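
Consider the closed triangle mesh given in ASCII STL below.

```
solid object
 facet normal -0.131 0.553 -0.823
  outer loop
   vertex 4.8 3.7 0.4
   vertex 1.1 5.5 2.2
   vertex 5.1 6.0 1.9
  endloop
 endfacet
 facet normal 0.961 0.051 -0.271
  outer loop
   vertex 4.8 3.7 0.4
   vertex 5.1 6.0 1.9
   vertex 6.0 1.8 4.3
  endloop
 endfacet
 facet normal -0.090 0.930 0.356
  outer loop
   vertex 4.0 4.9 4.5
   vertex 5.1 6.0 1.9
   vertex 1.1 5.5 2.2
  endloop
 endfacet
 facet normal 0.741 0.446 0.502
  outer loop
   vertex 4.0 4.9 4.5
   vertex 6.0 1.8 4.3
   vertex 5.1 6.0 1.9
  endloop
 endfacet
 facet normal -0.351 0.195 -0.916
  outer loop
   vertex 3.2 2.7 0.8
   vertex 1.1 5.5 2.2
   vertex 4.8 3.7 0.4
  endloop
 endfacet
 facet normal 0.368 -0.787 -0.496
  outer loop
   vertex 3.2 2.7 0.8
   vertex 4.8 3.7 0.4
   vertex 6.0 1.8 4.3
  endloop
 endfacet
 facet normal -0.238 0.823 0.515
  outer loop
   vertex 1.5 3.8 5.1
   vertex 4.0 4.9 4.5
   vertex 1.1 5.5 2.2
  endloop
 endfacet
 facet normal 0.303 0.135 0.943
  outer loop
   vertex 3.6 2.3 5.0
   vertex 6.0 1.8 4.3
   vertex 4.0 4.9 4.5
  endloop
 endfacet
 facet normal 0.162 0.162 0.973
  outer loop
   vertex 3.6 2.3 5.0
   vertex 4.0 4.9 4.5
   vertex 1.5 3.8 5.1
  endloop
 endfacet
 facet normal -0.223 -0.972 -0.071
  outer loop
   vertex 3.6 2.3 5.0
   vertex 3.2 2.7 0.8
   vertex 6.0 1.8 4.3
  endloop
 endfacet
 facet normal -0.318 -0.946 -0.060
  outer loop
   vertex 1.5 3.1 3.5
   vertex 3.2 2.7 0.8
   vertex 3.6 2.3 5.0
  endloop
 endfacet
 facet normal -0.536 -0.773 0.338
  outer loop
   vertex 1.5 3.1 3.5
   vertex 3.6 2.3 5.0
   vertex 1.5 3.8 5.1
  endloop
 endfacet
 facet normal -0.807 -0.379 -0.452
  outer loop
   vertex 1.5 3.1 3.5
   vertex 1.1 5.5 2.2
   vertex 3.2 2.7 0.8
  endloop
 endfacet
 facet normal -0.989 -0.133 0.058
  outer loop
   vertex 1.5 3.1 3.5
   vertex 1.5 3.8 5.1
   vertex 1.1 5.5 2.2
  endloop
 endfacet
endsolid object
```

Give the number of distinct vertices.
9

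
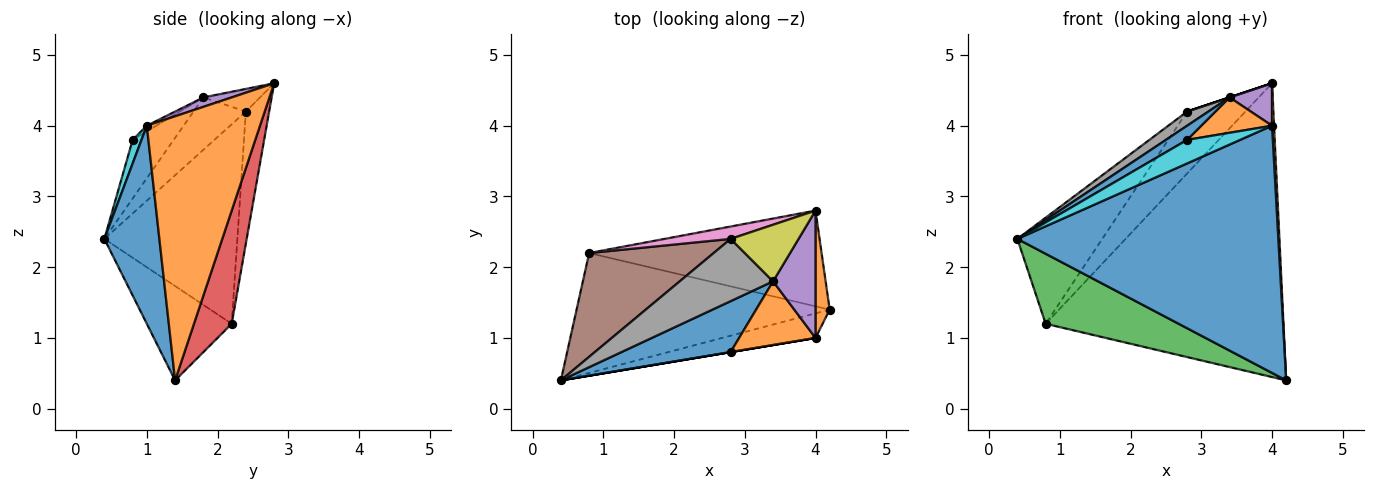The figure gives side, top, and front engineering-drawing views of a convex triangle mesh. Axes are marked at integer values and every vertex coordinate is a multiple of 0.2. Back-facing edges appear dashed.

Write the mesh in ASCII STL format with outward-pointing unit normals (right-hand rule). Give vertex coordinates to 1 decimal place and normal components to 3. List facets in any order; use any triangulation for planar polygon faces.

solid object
 facet normal 0.205 -0.974 -0.097
  outer loop
   vertex 4.0 1.0 4.0
   vertex 0.4 0.4 2.4
   vertex 4.2 1.4 0.4
  endloop
 endfacet
 facet normal 0.998 -0.018 0.053
  outer loop
   vertex 4.0 1.0 4.0
   vertex 4.2 1.4 0.4
   vertex 4.0 2.8 4.6
  endloop
 endfacet
 facet normal -0.306 -0.480 -0.822
  outer loop
   vertex 0.8 2.2 1.2
   vertex 4.2 1.4 0.4
   vertex 0.4 0.4 2.4
  endloop
 endfacet
 facet normal 0.149 0.940 -0.306
  outer loop
   vertex 0.8 2.2 1.2
   vertex 4.0 2.8 4.6
   vertex 4.2 1.4 0.4
  endloop
 endfacet
 facet normal 0.206 -0.309 0.928
  outer loop
   vertex 3.4 1.8 4.4
   vertex 4.0 1.0 4.0
   vertex 4.0 2.8 4.6
  endloop
 endfacet
 facet normal -0.746 0.476 0.466
  outer loop
   vertex 2.8 2.4 4.2
   vertex 0.8 2.2 1.2
   vertex 0.4 0.4 2.4
  endloop
 endfacet
 facet normal -0.365 0.913 0.183
  outer loop
   vertex 2.8 2.4 4.2
   vertex 4.0 2.8 4.6
   vertex 0.8 2.2 1.2
  endloop
 endfacet
 facet normal -0.480 -0.194 0.856
  outer loop
   vertex 2.8 2.4 4.2
   vertex 0.4 0.4 2.4
   vertex 3.4 1.8 4.4
  endloop
 endfacet
 facet normal -0.316 0.000 0.949
  outer loop
   vertex 2.8 2.4 4.2
   vertex 3.4 1.8 4.4
   vertex 4.0 2.8 4.6
  endloop
 endfacet
 facet normal 0.164 -0.986 0.000
  outer loop
   vertex 2.8 0.8 3.8
   vertex 0.4 0.4 2.4
   vertex 4.0 1.0 4.0
  endloop
 endfacet
 facet normal -0.460 -0.238 0.856
  outer loop
   vertex 2.8 0.8 3.8
   vertex 3.4 1.8 4.4
   vertex 0.4 0.4 2.4
  endloop
 endfacet
 facet normal -0.065 -0.485 0.872
  outer loop
   vertex 2.8 0.8 3.8
   vertex 4.0 1.0 4.0
   vertex 3.4 1.8 4.4
  endloop
 endfacet
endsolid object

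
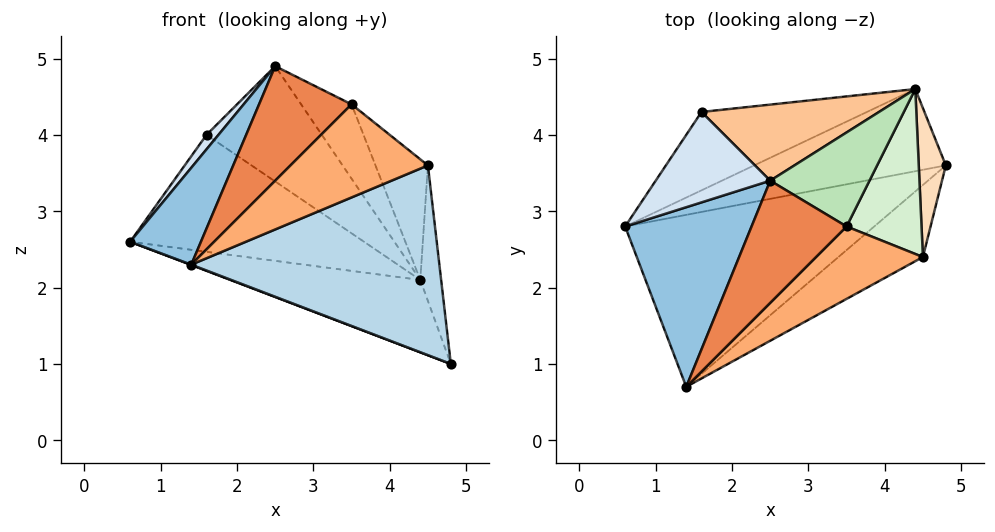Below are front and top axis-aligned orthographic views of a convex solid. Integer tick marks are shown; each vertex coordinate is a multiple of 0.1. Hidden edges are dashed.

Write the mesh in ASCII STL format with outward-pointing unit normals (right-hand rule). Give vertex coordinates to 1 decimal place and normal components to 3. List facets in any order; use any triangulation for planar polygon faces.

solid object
 facet normal -0.356 -0.002 -0.935
  outer loop
   vertex 1.4 0.7 2.3
   vertex 0.6 2.8 2.6
   vertex 4.8 3.6 1.0
  endloop
 endfacet
 facet normal -0.675 -0.350 0.649
  outer loop
   vertex 2.5 3.4 4.9
   vertex 0.6 2.8 2.6
   vertex 1.4 0.7 2.3
  endloop
 endfacet
 facet normal 0.552 -0.780 -0.296
  outer loop
   vertex 4.5 2.4 3.6
   vertex 1.4 0.7 2.3
   vertex 4.8 3.6 1.0
  endloop
 endfacet
 facet normal -0.753 -0.104 0.649
  outer loop
   vertex 1.6 4.3 4.0
   vertex 0.6 2.8 2.6
   vertex 2.5 3.4 4.9
  endloop
 endfacet
 facet normal -0.046 -0.683 0.729
  outer loop
   vertex 3.5 2.8 4.4
   vertex 2.5 3.4 4.9
   vertex 1.4 0.7 2.3
  endloop
 endfacet
 facet normal 0.173 -0.777 0.605
  outer loop
   vertex 3.5 2.8 4.4
   vertex 1.4 0.7 2.3
   vertex 4.5 2.4 3.6
  endloop
 endfacet
 facet normal 0.273 0.803 0.530
  outer loop
   vertex 4.4 4.6 2.1
   vertex 1.6 4.3 4.0
   vertex 2.5 3.4 4.9
  endloop
 endfacet
 facet normal 0.966 0.175 0.192
  outer loop
   vertex 4.4 4.6 2.1
   vertex 4.5 2.4 3.6
   vertex 4.8 3.6 1.0
  endloop
 endfacet
 facet normal -0.381 0.611 -0.694
  outer loop
   vertex 4.4 4.6 2.1
   vertex 4.8 3.6 1.0
   vertex 0.6 2.8 2.6
  endloop
 endfacet
 facet normal -0.423 0.753 -0.504
  outer loop
   vertex 4.4 4.6 2.1
   vertex 0.6 2.8 2.6
   vertex 1.6 4.3 4.0
  endloop
 endfacet
 facet normal 0.607 0.493 0.623
  outer loop
   vertex 4.4 4.6 2.1
   vertex 2.5 3.4 4.9
   vertex 3.5 2.8 4.4
  endloop
 endfacet
 facet normal 0.661 0.443 0.605
  outer loop
   vertex 4.4 4.6 2.1
   vertex 3.5 2.8 4.4
   vertex 4.5 2.4 3.6
  endloop
 endfacet
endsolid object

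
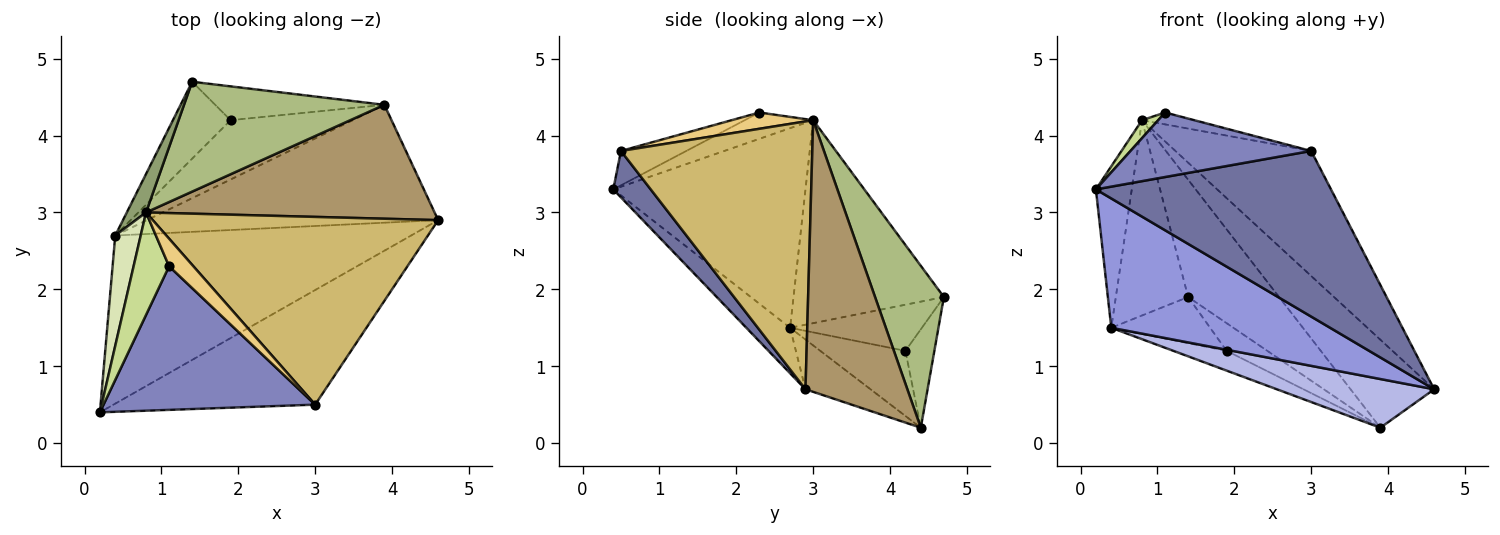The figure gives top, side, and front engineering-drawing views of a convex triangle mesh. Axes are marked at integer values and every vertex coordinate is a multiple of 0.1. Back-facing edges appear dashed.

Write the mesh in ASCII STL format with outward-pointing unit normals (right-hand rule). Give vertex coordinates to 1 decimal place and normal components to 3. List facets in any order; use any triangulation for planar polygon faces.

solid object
 facet normal 0.130 -0.815 -0.564
  outer loop
   vertex 3.0 0.5 3.8
   vertex 0.2 0.4 3.3
   vertex 4.6 2.9 0.7
  endloop
 endfacet
 facet normal -0.147 -0.405 0.902
  outer loop
   vertex 3.0 0.5 3.8
   vertex 1.1 2.3 4.3
   vertex 0.2 0.4 3.3
  endloop
 endfacet
 facet normal -0.121 -0.605 -0.787
  outer loop
   vertex 0.4 2.7 1.5
   vertex 4.6 2.9 0.7
   vertex 0.2 0.4 3.3
  endloop
 endfacet
 facet normal -0.156 -0.377 -0.913
  outer loop
   vertex 3.9 4.4 0.2
   vertex 4.6 2.9 0.7
   vertex 0.4 2.7 1.5
  endloop
 endfacet
 facet normal -0.898 0.432 0.085
  outer loop
   vertex 0.8 3.0 4.2
   vertex 1.4 4.7 1.9
   vertex 0.4 2.7 1.5
  endloop
 endfacet
 facet normal 0.484 0.639 0.598
  outer loop
   vertex 0.8 3.0 4.2
   vertex 3.9 4.4 0.2
   vertex 1.4 4.7 1.9
  endloop
 endfacet
 facet normal -0.590 -0.139 0.795
  outer loop
   vertex 0.8 3.0 4.2
   vertex 0.2 0.4 3.3
   vertex 1.1 2.3 4.3
  endloop
 endfacet
 facet normal -0.975 0.182 0.124
  outer loop
   vertex 0.8 3.0 4.2
   vertex 0.4 2.7 1.5
   vertex 0.2 0.4 3.3
  endloop
 endfacet
 facet normal 0.597 0.490 0.635
  outer loop
   vertex 0.8 3.0 4.2
   vertex 4.6 2.9 0.7
   vertex 3.9 4.4 0.2
  endloop
 endfacet
 facet normal 0.616 0.437 0.656
  outer loop
   vertex 0.8 3.0 4.2
   vertex 3.0 0.5 3.8
   vertex 4.6 2.9 0.7
  endloop
 endfacet
 facet normal 0.525 0.337 0.782
  outer loop
   vertex 0.8 3.0 4.2
   vertex 1.1 2.3 4.3
   vertex 3.0 0.5 3.8
  endloop
 endfacet
 facet normal -0.566 0.424 -0.707
  outer loop
   vertex 1.9 4.2 1.2
   vertex 0.4 2.7 1.5
   vertex 1.4 4.7 1.9
  endloop
 endfacet
 facet normal -0.411 0.577 -0.706
  outer loop
   vertex 1.9 4.2 1.2
   vertex 1.4 4.7 1.9
   vertex 3.9 4.4 0.2
  endloop
 endfacet
 facet normal -0.451 0.282 -0.846
  outer loop
   vertex 1.9 4.2 1.2
   vertex 3.9 4.4 0.2
   vertex 0.4 2.7 1.5
  endloop
 endfacet
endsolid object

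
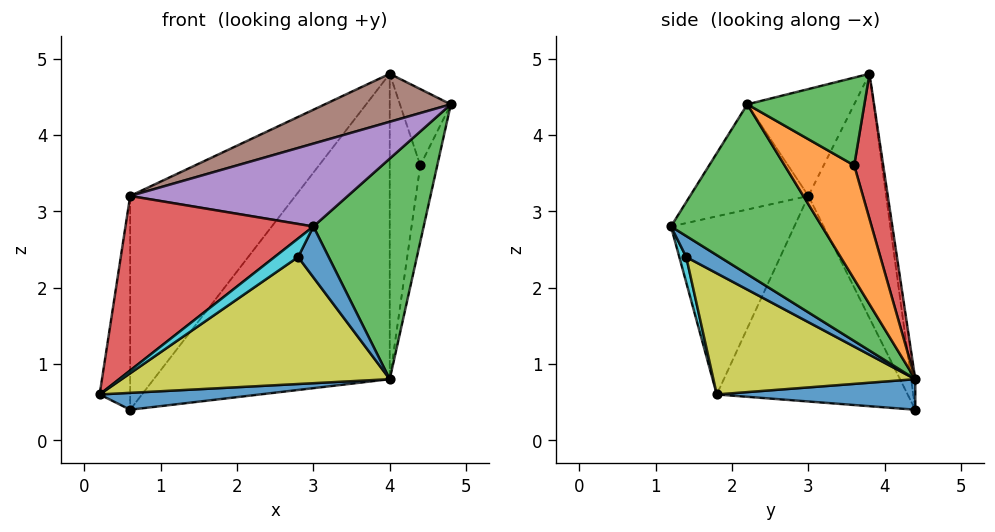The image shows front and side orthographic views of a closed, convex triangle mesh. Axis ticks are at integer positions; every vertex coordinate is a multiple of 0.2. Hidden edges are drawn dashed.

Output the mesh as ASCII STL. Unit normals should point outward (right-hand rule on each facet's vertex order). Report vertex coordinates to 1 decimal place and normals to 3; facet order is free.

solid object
 facet normal 0.116 -0.094 -0.989
  outer loop
   vertex 4.0 4.4 0.8
   vertex 0.2 1.8 0.6
   vertex 0.6 4.4 0.4
  endloop
 endfacet
 facet normal -0.984 0.157 0.079
  outer loop
   vertex 0.6 3.0 3.2
   vertex 0.6 4.4 0.4
   vertex 0.2 1.8 0.6
  endloop
 endfacet
 facet normal 0.711 -0.519 -0.475
  outer loop
   vertex 3.0 1.2 2.8
   vertex 4.0 4.4 0.8
   vertex 4.8 2.2 4.4
  endloop
 endfacet
 facet normal -0.496 -0.757 0.426
  outer loop
   vertex 3.0 1.2 2.8
   vertex 0.6 3.0 3.2
   vertex 0.2 1.8 0.6
  endloop
 endfacet
 facet normal -0.324 -0.595 0.736
  outer loop
   vertex 3.0 1.2 2.8
   vertex 4.8 2.2 4.4
   vertex 0.6 3.0 3.2
  endloop
 endfacet
 facet normal -0.320 -0.377 0.869
  outer loop
   vertex 4.0 3.8 4.8
   vertex 0.6 3.0 3.2
   vertex 4.8 2.2 4.4
  endloop
 endfacet
 facet normal -0.017 0.989 0.148
  outer loop
   vertex 4.0 3.8 4.8
   vertex 4.0 4.4 0.8
   vertex 0.6 4.4 0.4
  endloop
 endfacet
 facet normal -0.388 0.824 0.412
  outer loop
   vertex 4.0 3.8 4.8
   vertex 0.6 4.4 0.4
   vertex 0.6 3.0 3.2
  endloop
 endfacet
 facet normal 0.416 -0.552 -0.723
  outer loop
   vertex 2.8 1.4 2.4
   vertex 0.2 1.8 0.6
   vertex 4.0 4.4 0.8
  endloop
 endfacet
 facet normal 0.240 -0.815 -0.527
  outer loop
   vertex 2.8 1.4 2.4
   vertex 3.0 1.2 2.8
   vertex 0.2 1.8 0.6
  endloop
 endfacet
 facet normal 0.604 -0.549 -0.577
  outer loop
   vertex 2.8 1.4 2.4
   vertex 4.0 4.4 0.8
   vertex 3.0 1.2 2.8
  endloop
 endfacet
 facet normal 0.969 0.236 -0.071
  outer loop
   vertex 4.4 3.6 3.6
   vertex 4.8 2.2 4.4
   vertex 4.0 4.4 0.8
  endloop
 endfacet
 facet normal 0.892 0.388 0.233
  outer loop
   vertex 4.4 3.6 3.6
   vertex 4.0 3.8 4.8
   vertex 4.8 2.2 4.4
  endloop
 endfacet
 facet normal 0.685 0.721 0.108
  outer loop
   vertex 4.4 3.6 3.6
   vertex 4.0 4.4 0.8
   vertex 4.0 3.8 4.8
  endloop
 endfacet
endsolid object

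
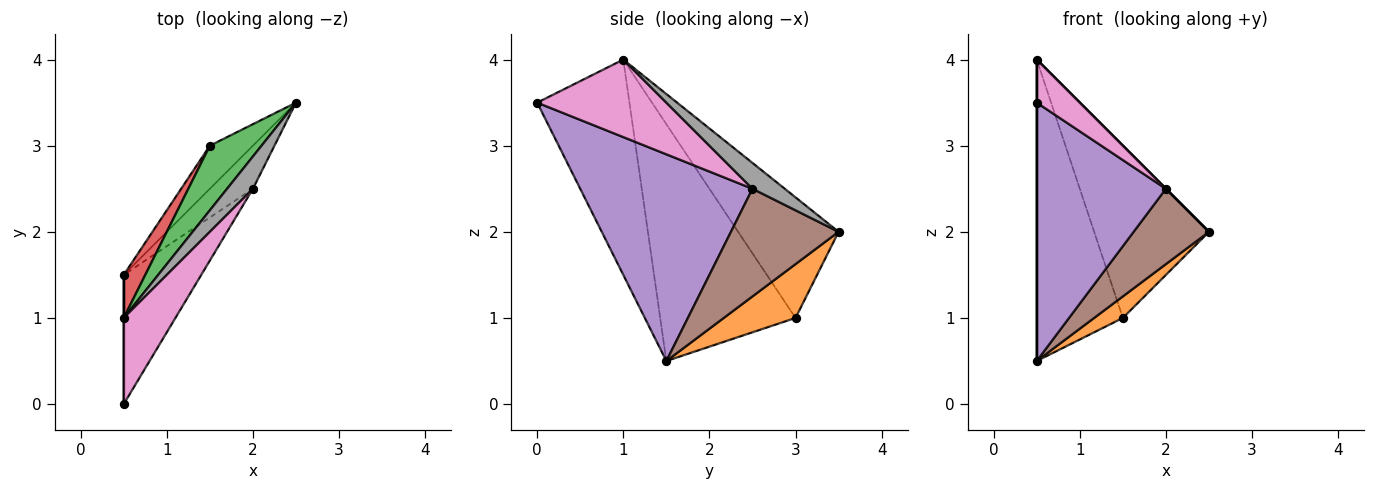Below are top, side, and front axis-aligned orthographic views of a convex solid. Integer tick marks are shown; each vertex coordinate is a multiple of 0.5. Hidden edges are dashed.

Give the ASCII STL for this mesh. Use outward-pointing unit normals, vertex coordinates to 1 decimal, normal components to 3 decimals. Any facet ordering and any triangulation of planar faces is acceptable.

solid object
 facet normal -1.000 0.000 0.000
  outer loop
   vertex 0.5 1.0 4.0
   vertex 0.5 1.5 0.5
   vertex 0.5 0.0 3.5
  endloop
 endfacet
 facet normal 0.745 -0.298 -0.596
  outer loop
   vertex 1.5 3.0 1.0
   vertex 2.5 3.5 2.0
   vertex 0.5 1.5 0.5
  endloop
 endfacet
 facet normal -0.634 0.724 0.272
  outer loop
   vertex 1.5 3.0 1.0
   vertex 0.5 1.0 4.0
   vertex 2.5 3.5 2.0
  endloop
 endfacet
 facet normal -0.841 0.535 0.076
  outer loop
   vertex 1.5 3.0 1.0
   vertex 0.5 1.5 0.5
   vertex 0.5 1.0 4.0
  endloop
 endfacet
 facet normal 0.766 -0.575 -0.287
  outer loop
   vertex 2.0 2.5 2.5
   vertex 0.5 0.0 3.5
   vertex 0.5 1.5 0.5
  endloop
 endfacet
 facet normal 0.778 -0.545 -0.311
  outer loop
   vertex 2.0 2.5 2.5
   vertex 0.5 1.5 0.5
   vertex 2.5 3.5 2.0
  endloop
 endfacet
 facet normal 0.802 -0.267 0.535
  outer loop
   vertex 2.0 2.5 2.5
   vertex 0.5 1.0 4.0
   vertex 0.5 0.0 3.5
  endloop
 endfacet
 facet normal 0.707 0.000 0.707
  outer loop
   vertex 2.0 2.5 2.5
   vertex 2.5 3.5 2.0
   vertex 0.5 1.0 4.0
  endloop
 endfacet
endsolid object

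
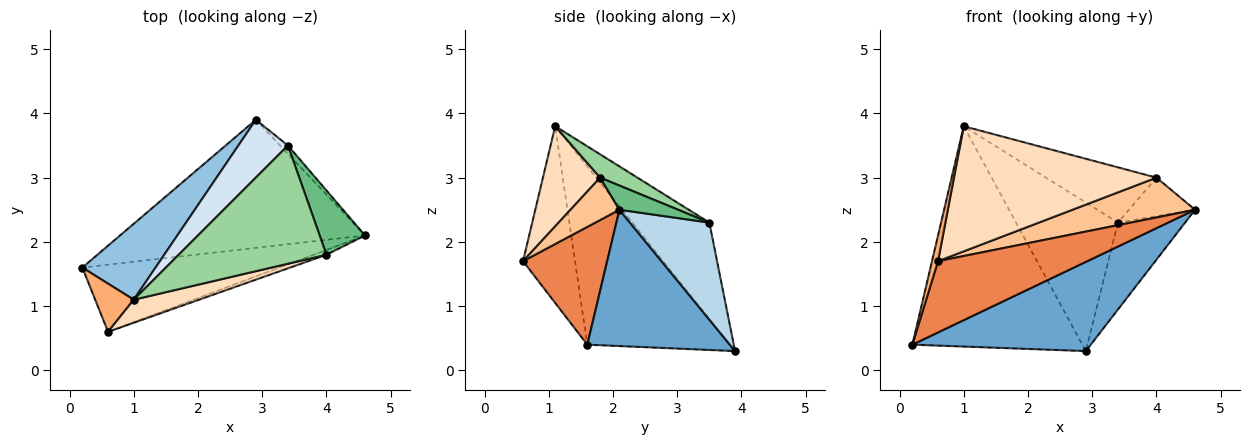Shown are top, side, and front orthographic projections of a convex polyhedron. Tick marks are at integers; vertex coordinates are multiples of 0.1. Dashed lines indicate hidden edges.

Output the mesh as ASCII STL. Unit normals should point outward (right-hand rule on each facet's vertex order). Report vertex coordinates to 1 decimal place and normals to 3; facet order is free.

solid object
 facet normal 0.415 -0.520 -0.746
  outer loop
   vertex 2.9 3.9 0.3
   vertex 4.6 2.1 2.5
   vertex 0.2 1.6 0.4
  endloop
 endfacet
 facet normal -0.622 0.741 0.255
  outer loop
   vertex 1.0 1.1 3.8
   vertex 2.9 3.9 0.3
   vertex 0.2 1.6 0.4
  endloop
 endfacet
 facet normal 0.762 0.644 -0.062
  outer loop
   vertex 3.4 3.5 2.3
   vertex 4.6 2.1 2.5
   vertex 2.9 3.9 0.3
  endloop
 endfacet
 facet normal -0.576 0.762 0.296
  outer loop
   vertex 3.4 3.5 2.3
   vertex 2.9 3.9 0.3
   vertex 1.0 1.1 3.8
  endloop
 endfacet
 facet normal 0.379 -0.673 -0.635
  outer loop
   vertex 0.6 0.6 1.7
   vertex 0.2 1.6 0.4
   vertex 4.6 2.1 2.5
  endloop
 endfacet
 facet normal -0.971 -0.113 0.212
  outer loop
   vertex 0.6 0.6 1.7
   vertex 1.0 1.1 3.8
   vertex 0.2 1.6 0.4
  endloop
 endfacet
 facet normal 0.368 -0.923 -0.112
  outer loop
   vertex 4.0 1.8 3.0
   vertex 0.6 0.6 1.7
   vertex 4.6 2.1 2.5
  endloop
 endfacet
 facet normal 0.268 -0.948 0.175
  outer loop
   vertex 4.0 1.8 3.0
   vertex 1.0 1.1 3.8
   vertex 0.6 0.6 1.7
  endloop
 endfacet
 facet normal 0.416 0.468 0.780
  outer loop
   vertex 4.0 1.8 3.0
   vertex 4.6 2.1 2.5
   vertex 3.4 3.5 2.3
  endloop
 endfacet
 facet normal 0.141 0.419 0.897
  outer loop
   vertex 4.0 1.8 3.0
   vertex 3.4 3.5 2.3
   vertex 1.0 1.1 3.8
  endloop
 endfacet
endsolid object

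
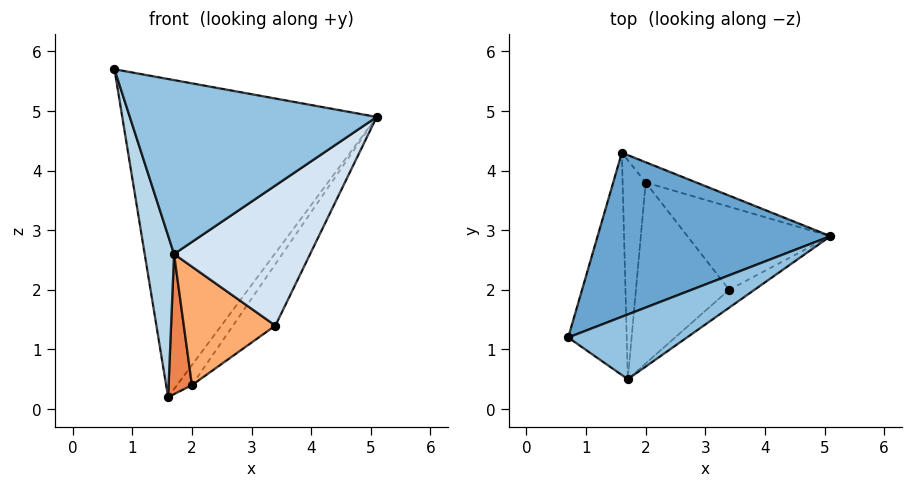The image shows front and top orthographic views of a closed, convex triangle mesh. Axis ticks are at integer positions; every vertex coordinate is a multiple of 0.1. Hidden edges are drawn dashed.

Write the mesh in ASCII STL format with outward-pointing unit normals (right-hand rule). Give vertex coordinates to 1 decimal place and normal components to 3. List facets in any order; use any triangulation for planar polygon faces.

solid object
 facet normal -0.252 0.860 0.444
  outer loop
   vertex 1.6 4.3 0.2
   vertex 0.7 1.2 5.7
   vertex 5.1 2.9 4.9
  endloop
 endfacet
 facet normal 0.392 -0.862 0.321
  outer loop
   vertex 1.7 0.5 2.6
   vertex 5.1 2.9 4.9
   vertex 0.7 1.2 5.7
  endloop
 endfacet
 facet normal -0.946 -0.190 -0.262
  outer loop
   vertex 1.7 0.5 2.6
   vertex 0.7 1.2 5.7
   vertex 1.6 4.3 0.2
  endloop
 endfacet
 facet normal 0.618 -0.780 -0.100
  outer loop
   vertex 3.4 2.0 1.4
   vertex 5.1 2.9 4.9
   vertex 1.7 0.5 2.6
  endloop
 endfacet
 facet normal -0.245 -0.522 -0.817
  outer loop
   vertex 2.0 3.8 0.4
   vertex 1.7 0.5 2.6
   vertex 1.6 4.3 0.2
  endloop
 endfacet
 facet normal -0.106 -0.545 -0.832
  outer loop
   vertex 2.0 3.8 0.4
   vertex 3.4 2.0 1.4
   vertex 1.7 0.5 2.6
  endloop
 endfacet
 facet normal 0.777 0.443 -0.447
  outer loop
   vertex 2.0 3.8 0.4
   vertex 1.6 4.3 0.2
   vertex 5.1 2.9 4.9
  endloop
 endfacet
 facet normal 0.801 0.356 -0.481
  outer loop
   vertex 2.0 3.8 0.4
   vertex 5.1 2.9 4.9
   vertex 3.4 2.0 1.4
  endloop
 endfacet
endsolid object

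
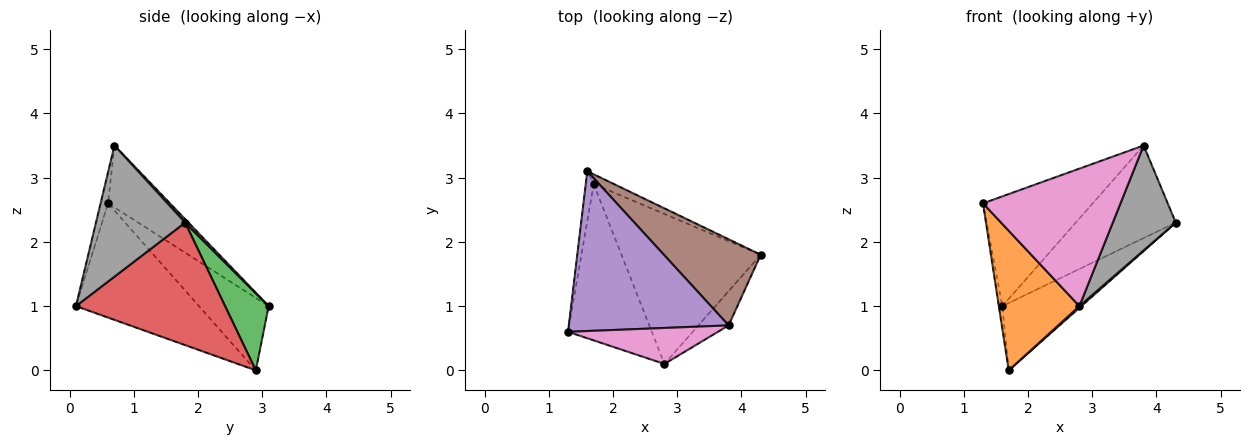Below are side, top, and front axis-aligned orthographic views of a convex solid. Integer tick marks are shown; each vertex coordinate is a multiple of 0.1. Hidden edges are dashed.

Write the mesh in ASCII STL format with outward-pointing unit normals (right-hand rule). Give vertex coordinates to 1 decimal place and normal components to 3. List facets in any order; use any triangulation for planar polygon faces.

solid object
 facet normal -0.993 0.049 -0.109
  outer loop
   vertex 1.7 2.9 0.0
   vertex 1.3 0.6 2.6
   vertex 1.6 3.1 1.0
  endloop
 endfacet
 facet normal -0.713 -0.467 -0.523
  outer loop
   vertex 1.7 2.9 0.0
   vertex 2.8 0.1 1.0
   vertex 1.3 0.6 2.6
  endloop
 endfacet
 facet normal 0.479 0.869 -0.126
  outer loop
   vertex 1.7 2.9 0.0
   vertex 1.6 3.1 1.0
   vertex 4.3 1.8 2.3
  endloop
 endfacet
 facet normal 0.660 -0.009 -0.751
  outer loop
   vertex 1.7 2.9 0.0
   vertex 4.3 1.8 2.3
   vertex 2.8 0.1 1.0
  endloop
 endfacet
 facet normal -0.304 0.539 0.785
  outer loop
   vertex 3.8 0.7 3.5
   vertex 1.6 3.1 1.0
   vertex 1.3 0.6 2.6
  endloop
 endfacet
 facet normal 0.024 0.732 0.681
  outer loop
   vertex 3.8 0.7 3.5
   vertex 4.3 1.8 2.3
   vertex 1.6 3.1 1.0
  endloop
 endfacet
 facet normal -0.052 -0.966 0.253
  outer loop
   vertex 3.8 0.7 3.5
   vertex 1.3 0.6 2.6
   vertex 2.8 0.1 1.0
  endloop
 endfacet
 facet normal 0.803 -0.567 -0.185
  outer loop
   vertex 3.8 0.7 3.5
   vertex 2.8 0.1 1.0
   vertex 4.3 1.8 2.3
  endloop
 endfacet
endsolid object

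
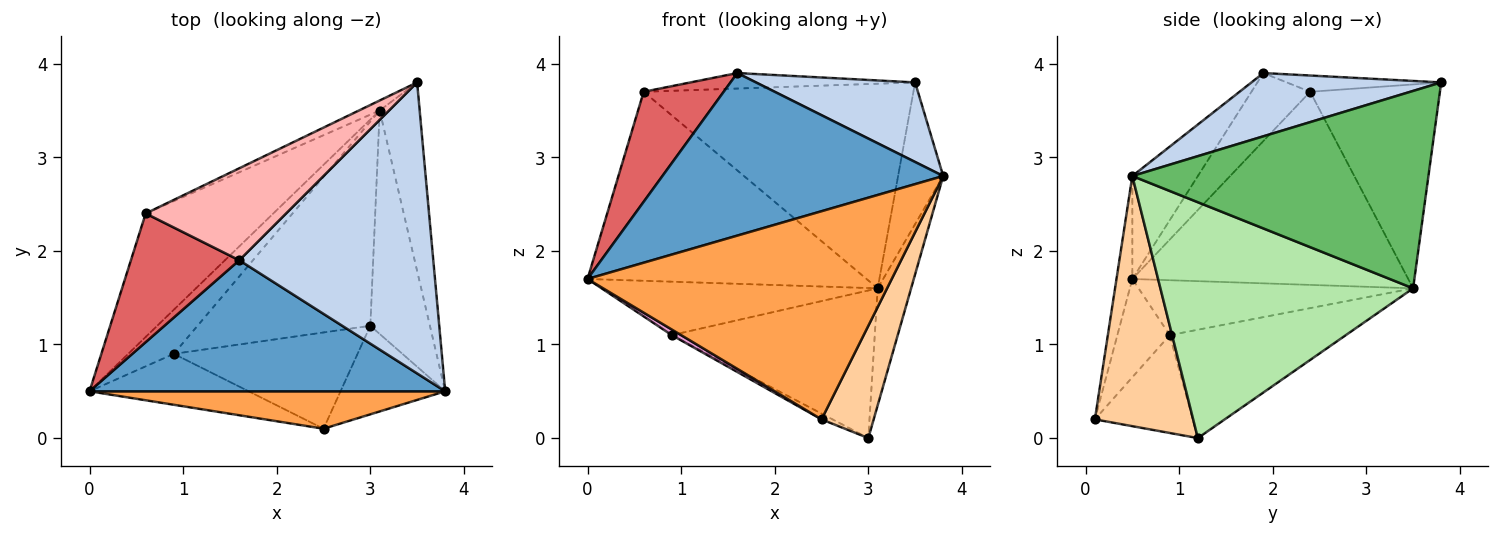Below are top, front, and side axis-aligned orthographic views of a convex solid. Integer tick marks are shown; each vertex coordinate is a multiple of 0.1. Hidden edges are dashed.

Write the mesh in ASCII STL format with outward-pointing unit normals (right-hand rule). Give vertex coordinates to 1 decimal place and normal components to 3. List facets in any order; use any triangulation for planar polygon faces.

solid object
 facet normal -0.179 -0.766 0.617
  outer loop
   vertex 1.6 1.9 3.9
   vertex 0.0 0.5 1.7
   vertex 3.8 0.5 2.8
  endloop
 endfacet
 facet normal 0.300 -0.252 0.920
  outer loop
   vertex 1.6 1.9 3.9
   vertex 3.8 0.5 2.8
   vertex 3.5 3.8 3.8
  endloop
 endfacet
 facet normal -0.051 -0.983 0.177
  outer loop
   vertex 2.5 0.1 0.2
   vertex 3.8 0.5 2.8
   vertex 0.0 0.5 1.7
  endloop
 endfacet
 facet normal 0.829 -0.440 -0.347
  outer loop
   vertex 2.5 0.1 0.2
   vertex 3.0 1.2 0.0
   vertex 3.8 0.5 2.8
  endloop
 endfacet
 facet normal 0.969 0.148 -0.196
  outer loop
   vertex 3.1 3.5 1.6
   vertex 3.5 3.8 3.8
   vertex 3.8 0.5 2.8
  endloop
 endfacet
 facet normal 0.962 0.127 -0.243
  outer loop
   vertex 3.1 3.5 1.6
   vertex 3.8 0.5 2.8
   vertex 3.0 1.2 0.0
  endloop
 endfacet
 facet normal -0.430 -0.586 0.686
  outer loop
   vertex 0.6 2.4 3.7
   vertex 0.0 0.5 1.7
   vertex 1.6 1.9 3.9
  endloop
 endfacet
 facet normal -0.113 0.165 0.980
  outer loop
   vertex 0.6 2.4 3.7
   vertex 1.6 1.9 3.9
   vertex 3.5 3.8 3.8
  endloop
 endfacet
 facet normal -0.638 0.645 -0.421
  outer loop
   vertex 0.6 2.4 3.7
   vertex 3.1 3.5 1.6
   vertex 0.0 0.5 1.7
  endloop
 endfacet
 facet normal -0.433 0.900 -0.044
  outer loop
   vertex 0.6 2.4 3.7
   vertex 3.5 3.8 3.8
   vertex 3.1 3.5 1.6
  endloop
 endfacet
 facet normal -0.609 0.612 -0.505
  outer loop
   vertex 0.9 0.9 1.1
   vertex 0.0 0.5 1.7
   vertex 3.1 3.5 1.6
  endloop
 endfacet
 facet normal -0.453 0.522 -0.722
  outer loop
   vertex 0.9 0.9 1.1
   vertex 3.1 3.5 1.6
   vertex 3.0 1.2 0.0
  endloop
 endfacet
 facet normal -0.523 -0.093 -0.847
  outer loop
   vertex 0.9 0.9 1.1
   vertex 2.5 0.1 0.2
   vertex 0.0 0.5 1.7
  endloop
 endfacet
 facet normal -0.469 0.053 -0.881
  outer loop
   vertex 0.9 0.9 1.1
   vertex 3.0 1.2 0.0
   vertex 2.5 0.1 0.2
  endloop
 endfacet
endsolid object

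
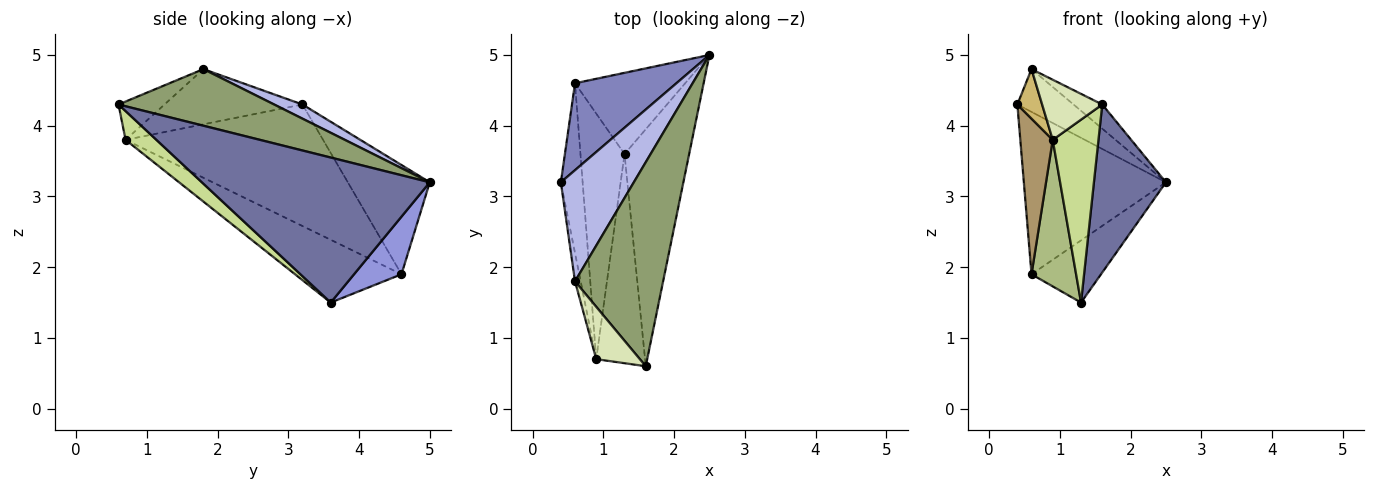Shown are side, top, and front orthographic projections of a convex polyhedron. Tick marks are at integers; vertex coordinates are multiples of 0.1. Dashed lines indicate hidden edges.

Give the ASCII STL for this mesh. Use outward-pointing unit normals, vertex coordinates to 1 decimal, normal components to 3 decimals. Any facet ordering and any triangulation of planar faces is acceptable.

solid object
 facet normal 0.878 -0.277 -0.391
  outer loop
   vertex 1.3 3.6 1.5
   vertex 2.5 5.0 3.2
   vertex 1.6 0.6 4.3
  endloop
 endfacet
 facet normal -0.453 0.786 0.421
  outer loop
   vertex 0.6 4.6 1.9
   vertex 0.4 3.2 4.3
   vertex 2.5 5.0 3.2
  endloop
 endfacet
 facet normal 0.383 0.562 -0.733
  outer loop
   vertex 0.6 4.6 1.9
   vertex 2.5 5.0 3.2
   vertex 1.3 3.6 1.5
  endloop
 endfacet
 facet normal 0.178 0.353 0.918
  outer loop
   vertex 0.6 1.8 4.8
   vertex 2.5 5.0 3.2
   vertex 0.4 3.2 4.3
  endloop
 endfacet
 facet normal 0.538 0.099 0.837
  outer loop
   vertex 0.6 1.8 4.8
   vertex 1.6 0.6 4.3
   vertex 2.5 5.0 3.2
  endloop
 endfacet
 facet normal -0.774 -0.324 -0.544
  outer loop
   vertex 0.9 0.7 3.8
   vertex 0.6 4.6 1.9
   vertex 1.3 3.6 1.5
  endloop
 endfacet
 facet normal 0.406 -0.602 -0.688
  outer loop
   vertex 0.9 0.7 3.8
   vertex 1.3 3.6 1.5
   vertex 1.6 0.6 4.3
  endloop
 endfacet
 facet normal -0.500 -0.653 0.569
  outer loop
   vertex 0.9 0.7 3.8
   vertex 1.6 0.6 4.3
   vertex 0.6 1.8 4.8
  endloop
 endfacet
 facet normal -0.972 -0.160 -0.174
  outer loop
   vertex 0.9 0.7 3.8
   vertex 0.4 3.2 4.3
   vertex 0.6 4.6 1.9
  endloop
 endfacet
 facet normal -0.979 -0.176 -0.100
  outer loop
   vertex 0.9 0.7 3.8
   vertex 0.6 1.8 4.8
   vertex 0.4 3.2 4.3
  endloop
 endfacet
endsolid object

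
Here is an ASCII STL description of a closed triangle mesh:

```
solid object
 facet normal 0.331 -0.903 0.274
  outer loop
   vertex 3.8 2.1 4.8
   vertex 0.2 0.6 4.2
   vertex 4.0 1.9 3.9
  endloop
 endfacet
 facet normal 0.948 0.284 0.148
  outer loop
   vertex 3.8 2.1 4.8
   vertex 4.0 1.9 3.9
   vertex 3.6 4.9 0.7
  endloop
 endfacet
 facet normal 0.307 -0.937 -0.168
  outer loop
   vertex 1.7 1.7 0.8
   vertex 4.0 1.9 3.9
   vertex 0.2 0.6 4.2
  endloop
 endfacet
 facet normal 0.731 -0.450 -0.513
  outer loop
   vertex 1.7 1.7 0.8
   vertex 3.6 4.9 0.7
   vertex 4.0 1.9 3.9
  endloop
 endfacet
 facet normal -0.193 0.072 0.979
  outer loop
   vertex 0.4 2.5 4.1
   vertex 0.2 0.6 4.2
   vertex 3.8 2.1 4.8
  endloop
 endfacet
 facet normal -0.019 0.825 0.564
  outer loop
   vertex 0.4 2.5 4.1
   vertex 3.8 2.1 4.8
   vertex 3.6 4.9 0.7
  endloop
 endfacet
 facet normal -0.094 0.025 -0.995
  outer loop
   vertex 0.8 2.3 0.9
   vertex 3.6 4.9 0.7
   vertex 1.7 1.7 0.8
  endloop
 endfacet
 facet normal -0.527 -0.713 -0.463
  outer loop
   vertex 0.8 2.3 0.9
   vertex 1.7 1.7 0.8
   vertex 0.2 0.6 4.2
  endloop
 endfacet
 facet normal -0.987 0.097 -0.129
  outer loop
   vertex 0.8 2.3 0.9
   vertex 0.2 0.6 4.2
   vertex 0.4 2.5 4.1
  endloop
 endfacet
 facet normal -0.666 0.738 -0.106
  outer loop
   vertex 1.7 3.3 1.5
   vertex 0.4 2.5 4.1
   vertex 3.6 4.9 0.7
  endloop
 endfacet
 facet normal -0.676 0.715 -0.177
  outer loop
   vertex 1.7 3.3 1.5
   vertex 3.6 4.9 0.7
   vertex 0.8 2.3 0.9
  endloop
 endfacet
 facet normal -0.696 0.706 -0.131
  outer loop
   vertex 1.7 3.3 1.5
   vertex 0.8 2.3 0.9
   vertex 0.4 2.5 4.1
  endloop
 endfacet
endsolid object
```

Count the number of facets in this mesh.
12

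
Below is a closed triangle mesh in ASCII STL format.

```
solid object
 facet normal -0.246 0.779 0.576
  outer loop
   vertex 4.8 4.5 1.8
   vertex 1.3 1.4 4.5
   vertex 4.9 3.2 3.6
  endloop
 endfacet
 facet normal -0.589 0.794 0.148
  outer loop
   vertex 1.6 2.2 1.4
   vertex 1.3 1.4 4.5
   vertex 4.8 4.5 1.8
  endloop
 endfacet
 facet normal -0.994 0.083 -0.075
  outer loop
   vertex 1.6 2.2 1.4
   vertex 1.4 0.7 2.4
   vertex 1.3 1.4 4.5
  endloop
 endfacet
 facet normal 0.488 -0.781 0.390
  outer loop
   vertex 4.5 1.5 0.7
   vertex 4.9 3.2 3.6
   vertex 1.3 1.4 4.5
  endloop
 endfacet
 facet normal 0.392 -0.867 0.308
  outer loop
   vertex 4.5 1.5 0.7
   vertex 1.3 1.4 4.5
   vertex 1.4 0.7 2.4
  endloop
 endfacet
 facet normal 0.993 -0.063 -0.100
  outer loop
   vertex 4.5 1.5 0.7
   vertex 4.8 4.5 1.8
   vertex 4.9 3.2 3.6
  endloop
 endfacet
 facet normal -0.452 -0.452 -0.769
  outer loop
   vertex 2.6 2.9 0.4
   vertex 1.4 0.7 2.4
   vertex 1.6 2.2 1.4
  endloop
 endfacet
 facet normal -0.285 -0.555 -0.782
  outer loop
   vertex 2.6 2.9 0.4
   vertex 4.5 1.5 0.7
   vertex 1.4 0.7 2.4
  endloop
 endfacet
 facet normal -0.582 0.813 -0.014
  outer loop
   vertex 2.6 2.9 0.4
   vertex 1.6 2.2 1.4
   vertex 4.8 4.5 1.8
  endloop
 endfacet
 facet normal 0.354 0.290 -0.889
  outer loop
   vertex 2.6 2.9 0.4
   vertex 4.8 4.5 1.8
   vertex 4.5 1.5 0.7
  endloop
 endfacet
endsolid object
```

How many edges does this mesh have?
15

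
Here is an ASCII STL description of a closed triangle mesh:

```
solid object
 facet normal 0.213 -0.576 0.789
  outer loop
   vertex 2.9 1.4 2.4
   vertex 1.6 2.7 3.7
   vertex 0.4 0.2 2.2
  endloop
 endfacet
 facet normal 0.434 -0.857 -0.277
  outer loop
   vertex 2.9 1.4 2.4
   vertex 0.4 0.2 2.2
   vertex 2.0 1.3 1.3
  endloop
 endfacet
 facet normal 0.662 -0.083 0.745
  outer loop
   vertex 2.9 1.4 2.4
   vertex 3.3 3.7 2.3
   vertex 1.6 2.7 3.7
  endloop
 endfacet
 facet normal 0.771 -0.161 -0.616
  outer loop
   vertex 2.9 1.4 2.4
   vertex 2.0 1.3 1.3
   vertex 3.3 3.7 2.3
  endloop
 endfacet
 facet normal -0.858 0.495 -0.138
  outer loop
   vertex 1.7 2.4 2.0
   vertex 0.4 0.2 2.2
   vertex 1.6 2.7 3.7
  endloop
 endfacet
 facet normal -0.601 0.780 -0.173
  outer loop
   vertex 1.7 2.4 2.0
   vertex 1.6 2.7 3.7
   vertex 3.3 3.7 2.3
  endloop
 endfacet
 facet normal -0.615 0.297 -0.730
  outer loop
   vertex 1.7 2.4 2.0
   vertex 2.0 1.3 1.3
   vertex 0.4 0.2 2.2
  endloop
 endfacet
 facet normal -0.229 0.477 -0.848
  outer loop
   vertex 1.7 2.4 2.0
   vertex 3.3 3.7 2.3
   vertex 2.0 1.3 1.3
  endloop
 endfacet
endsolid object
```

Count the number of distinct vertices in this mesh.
6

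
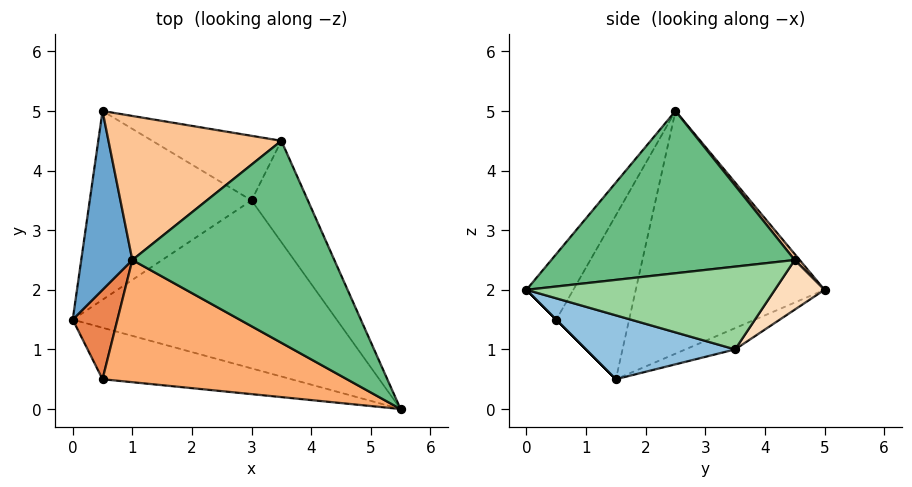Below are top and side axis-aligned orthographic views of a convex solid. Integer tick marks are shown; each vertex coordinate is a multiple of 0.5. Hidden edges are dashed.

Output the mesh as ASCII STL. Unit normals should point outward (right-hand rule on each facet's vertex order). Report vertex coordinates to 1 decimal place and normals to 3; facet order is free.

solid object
 facet normal -0.977 0.051 0.206
  outer loop
   vertex 1.0 2.5 5.0
   vertex 0.5 5.0 2.0
   vertex 0.0 1.5 0.5
  endloop
 endfacet
 facet normal 0.234 -0.109 -0.966
  outer loop
   vertex 3.0 3.5 1.0
   vertex 5.5 0.0 2.0
   vertex 0.0 1.5 0.5
  endloop
 endfacet
 facet normal -0.119 0.405 -0.906
  outer loop
   vertex 3.0 3.5 1.0
   vertex 0.0 1.5 0.5
   vertex 0.5 5.0 2.0
  endloop
 endfacet
 facet normal 0.000 -0.707 -0.707
  outer loop
   vertex 0.5 0.5 1.5
   vertex 0.0 1.5 0.5
   vertex 5.5 0.0 2.0
  endloop
 endfacet
 facet normal -0.942 -0.214 0.257
  outer loop
   vertex 0.5 0.5 1.5
   vertex 1.0 2.5 5.0
   vertex 0.0 1.5 0.5
  endloop
 endfacet
 facet normal -0.136 -0.852 0.506
  outer loop
   vertex 0.5 0.5 1.5
   vertex 5.5 0.0 2.0
   vertex 1.0 2.5 5.0
  endloop
 endfacet
 facet normal 0.022 0.770 0.638
  outer loop
   vertex 3.5 4.5 2.5
   vertex 0.5 5.0 2.0
   vertex 1.0 2.5 5.0
  endloop
 endfacet
 facet normal 0.228 0.774 -0.592
  outer loop
   vertex 3.5 4.5 2.5
   vertex 3.0 3.5 1.0
   vertex 0.5 5.0 2.0
  endloop
 endfacet
 facet normal 0.615 0.188 0.766
  outer loop
   vertex 3.5 4.5 2.5
   vertex 1.0 2.5 5.0
   vertex 5.5 0.0 2.0
  endloop
 endfacet
 facet normal 0.760 0.395 -0.517
  outer loop
   vertex 3.5 4.5 2.5
   vertex 5.5 0.0 2.0
   vertex 3.0 3.5 1.0
  endloop
 endfacet
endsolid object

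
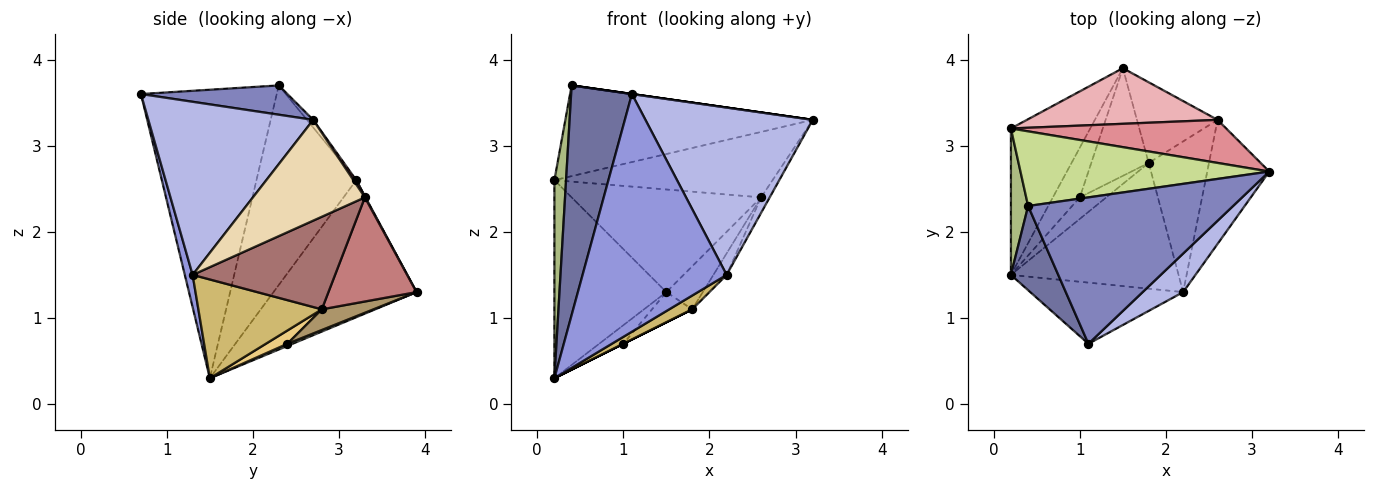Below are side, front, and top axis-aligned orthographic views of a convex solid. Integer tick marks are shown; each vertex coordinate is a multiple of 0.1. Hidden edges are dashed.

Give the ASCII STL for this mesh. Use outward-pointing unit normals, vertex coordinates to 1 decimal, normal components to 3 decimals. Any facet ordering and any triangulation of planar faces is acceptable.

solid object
 facet normal -0.903 -0.404 0.148
  outer loop
   vertex 1.1 0.7 3.6
   vertex 0.4 2.3 3.7
   vertex 0.2 1.5 0.3
  endloop
 endfacet
 facet normal 0.141 0.000 0.990
  outer loop
   vertex 1.1 0.7 3.6
   vertex 3.2 2.7 3.3
   vertex 0.4 2.3 3.7
  endloop
 endfacet
 facet normal 0.053 -0.967 -0.249
  outer loop
   vertex 2.2 1.3 1.5
   vertex 1.1 0.7 3.6
   vertex 0.2 1.5 0.3
  endloop
 endfacet
 facet normal 0.693 -0.703 0.162
  outer loop
   vertex 2.2 1.3 1.5
   vertex 3.2 2.7 3.3
   vertex 1.1 0.7 3.6
  endloop
 endfacet
 facet normal -0.717 0.561 -0.415
  outer loop
   vertex 0.2 3.2 2.6
   vertex 1.5 3.9 1.3
   vertex 0.2 1.5 0.3
  endloop
 endfacet
 facet normal -0.990 -0.116 0.085
  outer loop
   vertex 0.2 3.2 2.6
   vertex 0.2 1.5 0.3
   vertex 0.4 2.3 3.7
  endloop
 endfacet
 facet normal -0.020 0.772 0.635
  outer loop
   vertex 0.2 3.2 2.6
   vertex 0.4 2.3 3.7
   vertex 3.2 2.7 3.3
  endloop
 endfacet
 facet normal 0.075 0.349 -0.934
  outer loop
   vertex 1.0 2.4 0.7
   vertex 0.2 1.5 0.3
   vertex 1.5 3.9 1.3
  endloop
 endfacet
 facet normal 0.328 0.255 -0.910
  outer loop
   vertex 1.8 2.8 1.1
   vertex 1.0 2.4 0.7
   vertex 1.5 3.9 1.3
  endloop
 endfacet
 facet normal 0.505 -0.094 -0.858
  outer loop
   vertex 1.8 2.8 1.1
   vertex 2.2 1.3 1.5
   vertex 0.2 1.5 0.3
  endloop
 endfacet
 facet normal 0.447 0.000 -0.894
  outer loop
   vertex 1.8 2.8 1.1
   vertex 0.2 1.5 0.3
   vertex 1.0 2.4 0.7
  endloop
 endfacet
 facet normal 0.850 0.065 -0.523
  outer loop
   vertex 2.6 3.3 2.4
   vertex 3.2 2.7 3.3
   vertex 2.2 1.3 1.5
  endloop
 endfacet
 facet normal 0.835 0.078 -0.544
  outer loop
   vertex 2.6 3.3 2.4
   vertex 2.2 1.3 1.5
   vertex 1.8 2.8 1.1
  endloop
 endfacet
 facet normal 0.751 0.311 -0.582
  outer loop
   vertex 2.6 3.3 2.4
   vertex 1.8 2.8 1.1
   vertex 1.5 3.9 1.3
  endloop
 endfacet
 facet normal 0.011 0.835 0.550
  outer loop
   vertex 2.6 3.3 2.4
   vertex 0.2 3.2 2.6
   vertex 3.2 2.7 3.3
  endloop
 endfacet
 facet normal 0.003 0.879 0.476
  outer loop
   vertex 2.6 3.3 2.4
   vertex 1.5 3.9 1.3
   vertex 0.2 3.2 2.6
  endloop
 endfacet
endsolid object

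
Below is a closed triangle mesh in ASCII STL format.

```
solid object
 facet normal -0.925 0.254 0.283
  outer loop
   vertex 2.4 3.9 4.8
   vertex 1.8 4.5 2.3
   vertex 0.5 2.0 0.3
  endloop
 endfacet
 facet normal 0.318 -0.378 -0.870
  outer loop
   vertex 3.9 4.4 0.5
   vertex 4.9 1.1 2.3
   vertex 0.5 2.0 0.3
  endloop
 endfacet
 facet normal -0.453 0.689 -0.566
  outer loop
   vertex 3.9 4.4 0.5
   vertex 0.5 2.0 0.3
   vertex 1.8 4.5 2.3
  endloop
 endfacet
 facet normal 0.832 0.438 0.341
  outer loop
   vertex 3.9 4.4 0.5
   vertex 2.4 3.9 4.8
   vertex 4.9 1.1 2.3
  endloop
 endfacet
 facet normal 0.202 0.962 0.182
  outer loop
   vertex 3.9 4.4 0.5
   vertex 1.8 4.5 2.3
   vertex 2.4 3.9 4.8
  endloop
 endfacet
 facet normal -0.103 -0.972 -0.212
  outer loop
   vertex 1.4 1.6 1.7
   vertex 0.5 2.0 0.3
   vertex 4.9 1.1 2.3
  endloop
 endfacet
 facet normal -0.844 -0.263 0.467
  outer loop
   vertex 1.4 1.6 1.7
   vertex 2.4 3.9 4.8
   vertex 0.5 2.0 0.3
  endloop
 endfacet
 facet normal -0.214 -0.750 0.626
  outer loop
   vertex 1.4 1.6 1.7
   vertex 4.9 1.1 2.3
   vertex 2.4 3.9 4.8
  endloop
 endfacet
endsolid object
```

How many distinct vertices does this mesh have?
6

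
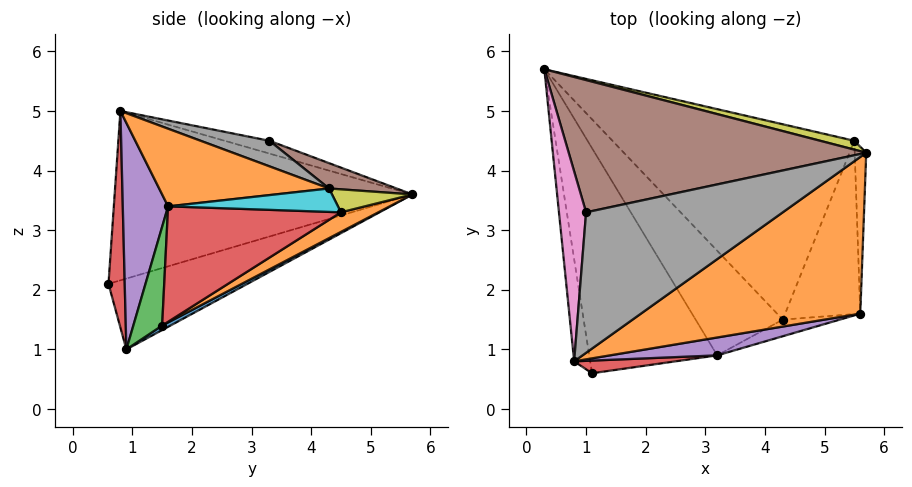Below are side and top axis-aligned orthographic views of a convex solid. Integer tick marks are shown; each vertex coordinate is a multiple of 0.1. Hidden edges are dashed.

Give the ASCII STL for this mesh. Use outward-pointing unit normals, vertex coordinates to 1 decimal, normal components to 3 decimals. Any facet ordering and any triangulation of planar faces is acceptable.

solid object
 facet normal -0.987 -0.127 -0.093
  outer loop
   vertex 0.8 0.8 5.0
   vertex 0.3 5.7 3.6
   vertex 1.1 0.6 2.1
  endloop
 endfacet
 facet normal 0.331 -0.116 0.936
  outer loop
   vertex 5.6 1.6 3.4
   vertex 5.7 4.3 3.7
   vertex 0.8 0.8 5.0
  endloop
 endfacet
 facet normal -0.476 0.178 -0.861
  outer loop
   vertex 3.2 0.9 1.0
   vertex 1.1 0.6 2.1
   vertex 0.3 5.7 3.6
  endloop
 endfacet
 facet normal 0.185 -0.979 0.087
  outer loop
   vertex 3.2 0.9 1.0
   vertex 0.8 0.8 5.0
   vertex 1.1 0.6 2.1
  endloop
 endfacet
 facet normal 0.193 -0.977 0.092
  outer loop
   vertex 3.2 0.9 1.0
   vertex 5.6 1.6 3.4
   vertex 0.8 0.8 5.0
  endloop
 endfacet
 facet normal 0.079 0.370 0.926
  outer loop
   vertex 1.0 3.3 4.5
   vertex 5.7 4.3 3.7
   vertex 0.3 5.7 3.6
  endloop
 endfacet
 facet normal -0.416 0.210 0.885
  outer loop
   vertex 1.0 3.3 4.5
   vertex 0.3 5.7 3.6
   vertex 0.8 0.8 5.0
  endloop
 endfacet
 facet normal 0.127 0.185 0.975
  outer loop
   vertex 1.0 3.3 4.5
   vertex 0.8 0.8 5.0
   vertex 5.7 4.3 3.7
  endloop
 endfacet
 facet normal 0.230 0.912 0.341
  outer loop
   vertex 5.5 4.5 3.3
   vertex 0.3 5.7 3.6
   vertex 5.7 4.3 3.7
  endloop
 endfacet
 facet normal 0.897 0.016 -0.441
  outer loop
   vertex 5.5 4.5 3.3
   vertex 5.7 4.3 3.7
   vertex 5.6 1.6 3.4
  endloop
 endfacet
 facet normal 0.044 0.496 -0.867
  outer loop
   vertex 4.3 1.5 1.4
   vertex 3.2 0.9 1.0
   vertex 0.3 5.7 3.6
  endloop
 endfacet
 facet normal 0.069 0.514 -0.855
  outer loop
   vertex 4.3 1.5 1.4
   vertex 0.3 5.7 3.6
   vertex 5.5 4.5 3.3
  endloop
 endfacet
 facet normal 0.540 -0.782 -0.312
  outer loop
   vertex 4.3 1.5 1.4
   vertex 5.6 1.6 3.4
   vertex 3.2 0.9 1.0
  endloop
 endfacet
 facet normal 0.838 0.010 -0.545
  outer loop
   vertex 4.3 1.5 1.4
   vertex 5.5 4.5 3.3
   vertex 5.6 1.6 3.4
  endloop
 endfacet
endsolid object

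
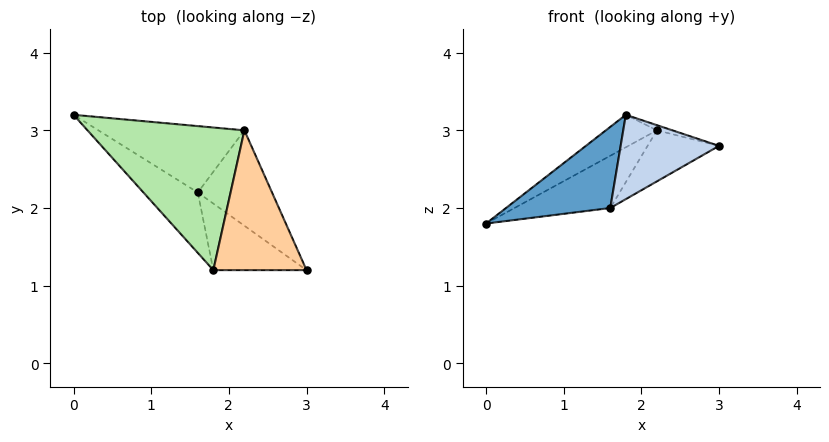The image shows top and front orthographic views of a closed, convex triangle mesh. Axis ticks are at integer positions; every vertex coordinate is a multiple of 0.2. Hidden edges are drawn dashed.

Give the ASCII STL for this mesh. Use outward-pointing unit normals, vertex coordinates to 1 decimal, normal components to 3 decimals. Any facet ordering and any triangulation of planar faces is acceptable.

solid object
 facet normal -0.392 -0.738 -0.549
  outer loop
   vertex 1.6 2.2 2.0
   vertex 1.8 1.2 3.2
   vertex 0.0 3.2 1.8
  endloop
 endfacet
 facet normal -0.202 -0.769 -0.607
  outer loop
   vertex 1.6 2.2 2.0
   vertex 3.0 1.2 2.8
   vertex 1.8 1.2 3.2
  endloop
 endfacet
 facet normal 0.644 0.361 -0.675
  outer loop
   vertex 2.2 3.0 3.0
   vertex 3.0 1.2 2.8
   vertex 1.6 2.2 2.0
  endloop
 endfacet
 facet normal 0.316 0.035 0.948
  outer loop
   vertex 2.2 3.0 3.0
   vertex 1.8 1.2 3.2
   vertex 3.0 1.2 2.8
  endloop
 endfacet
 facet normal 0.436 0.557 -0.707
  outer loop
   vertex 2.2 3.0 3.0
   vertex 1.6 2.2 2.0
   vertex 0.0 3.2 1.8
  endloop
 endfacet
 facet normal -0.455 0.198 0.868
  outer loop
   vertex 2.2 3.0 3.0
   vertex 0.0 3.2 1.8
   vertex 1.8 1.2 3.2
  endloop
 endfacet
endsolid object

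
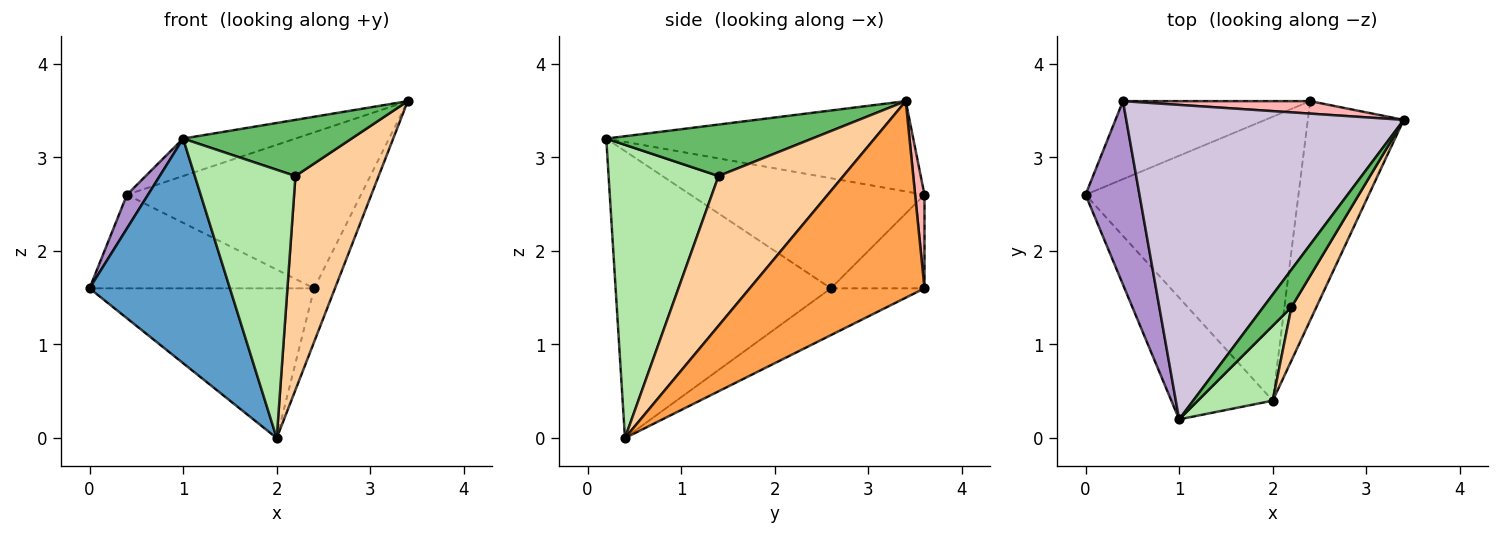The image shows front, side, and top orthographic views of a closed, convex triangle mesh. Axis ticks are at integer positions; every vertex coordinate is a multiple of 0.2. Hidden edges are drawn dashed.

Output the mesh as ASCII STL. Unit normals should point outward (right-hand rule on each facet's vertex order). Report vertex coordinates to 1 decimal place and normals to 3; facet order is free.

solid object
 facet normal -0.803 -0.524 -0.284
  outer loop
   vertex 1.0 0.2 3.2
   vertex 0.0 2.6 1.6
   vertex 2.0 0.4 0.0
  endloop
 endfacet
 facet normal -0.191 0.458 -0.868
  outer loop
   vertex 2.4 3.6 1.6
   vertex 2.0 0.4 0.0
   vertex 0.0 2.6 1.6
  endloop
 endfacet
 facet normal 0.894 0.106 -0.436
  outer loop
   vertex 2.4 3.6 1.6
   vertex 3.4 3.4 3.6
   vertex 2.0 0.4 0.0
  endloop
 endfacet
 facet normal 0.824 -0.549 0.137
  outer loop
   vertex 2.2 1.4 2.8
   vertex 2.0 0.4 0.0
   vertex 3.4 3.4 3.6
  endloop
 endfacet
 facet normal 0.713 -0.583 0.389
  outer loop
   vertex 2.2 1.4 2.8
   vertex 3.4 3.4 3.6
   vertex 1.0 0.2 3.2
  endloop
 endfacet
 facet normal 0.725 -0.663 0.185
  outer loop
   vertex 2.2 1.4 2.8
   vertex 1.0 0.2 3.2
   vertex 2.0 0.4 0.0
  endloop
 endfacet
 facet normal -0.305 0.732 -0.610
  outer loop
   vertex 0.4 3.6 2.6
   vertex 2.4 3.6 1.6
   vertex 0.0 2.6 1.6
  endloop
 endfacet
 facet normal 0.040 0.996 0.080
  outer loop
   vertex 0.4 3.6 2.6
   vertex 3.4 3.4 3.6
   vertex 2.4 3.6 1.6
  endloop
 endfacet
 facet normal -0.895 -0.081 0.439
  outer loop
   vertex 0.4 3.6 2.6
   vertex 0.0 2.6 1.6
   vertex 1.0 0.2 3.2
  endloop
 endfacet
 facet normal -0.307 0.112 0.945
  outer loop
   vertex 0.4 3.6 2.6
   vertex 1.0 0.2 3.2
   vertex 3.4 3.4 3.6
  endloop
 endfacet
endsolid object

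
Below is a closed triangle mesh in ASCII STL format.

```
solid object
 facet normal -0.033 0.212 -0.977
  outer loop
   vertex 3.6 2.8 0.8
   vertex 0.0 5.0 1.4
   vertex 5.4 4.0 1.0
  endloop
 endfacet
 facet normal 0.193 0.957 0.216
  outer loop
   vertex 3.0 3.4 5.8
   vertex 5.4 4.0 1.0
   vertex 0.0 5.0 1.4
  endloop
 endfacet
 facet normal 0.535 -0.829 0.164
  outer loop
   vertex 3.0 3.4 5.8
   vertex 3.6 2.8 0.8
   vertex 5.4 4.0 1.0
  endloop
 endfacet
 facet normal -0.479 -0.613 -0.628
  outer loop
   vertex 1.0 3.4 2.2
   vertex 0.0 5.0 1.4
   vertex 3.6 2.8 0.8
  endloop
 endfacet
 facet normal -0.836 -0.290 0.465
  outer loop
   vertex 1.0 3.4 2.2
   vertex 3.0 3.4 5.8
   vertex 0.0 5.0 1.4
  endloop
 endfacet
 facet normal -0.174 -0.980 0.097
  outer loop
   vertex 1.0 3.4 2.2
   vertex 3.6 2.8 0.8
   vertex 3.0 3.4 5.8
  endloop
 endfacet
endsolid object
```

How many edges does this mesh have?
9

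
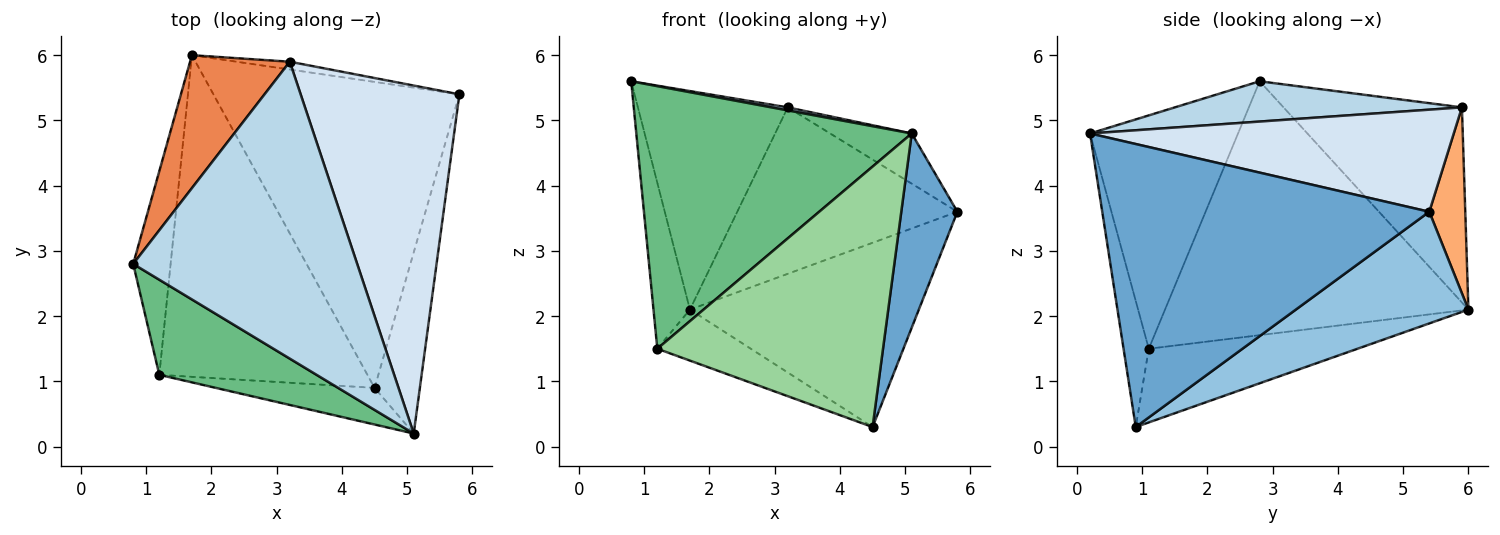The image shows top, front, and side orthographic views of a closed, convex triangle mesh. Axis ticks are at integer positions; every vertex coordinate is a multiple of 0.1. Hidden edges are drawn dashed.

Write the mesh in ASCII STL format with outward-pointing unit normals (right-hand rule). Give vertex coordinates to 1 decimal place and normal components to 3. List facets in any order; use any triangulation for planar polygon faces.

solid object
 facet normal 0.974 -0.167 -0.156
  outer loop
   vertex 4.5 0.9 0.3
   vertex 5.8 5.4 3.6
   vertex 5.1 0.2 4.8
  endloop
 endfacet
 facet normal 0.362 0.481 -0.798
  outer loop
   vertex 1.7 6.0 2.1
   vertex 5.8 5.4 3.6
   vertex 4.5 0.9 0.3
  endloop
 endfacet
 facet normal 0.177 -0.010 0.984
  outer loop
   vertex 3.2 5.9 5.2
   vertex 0.8 2.8 5.6
   vertex 5.1 0.2 4.8
  endloop
 endfacet
 facet normal 0.537 0.120 0.835
  outer loop
   vertex 3.2 5.9 5.2
   vertex 5.1 0.2 4.8
   vertex 5.8 5.4 3.6
  endloop
 endfacet
 facet normal -0.713 0.599 0.364
  outer loop
   vertex 3.2 5.9 5.2
   vertex 1.7 6.0 2.1
   vertex 0.8 2.8 5.6
  endloop
 endfacet
 facet normal 0.161 0.986 -0.046
  outer loop
   vertex 3.2 5.9 5.2
   vertex 5.8 5.4 3.6
   vertex 1.7 6.0 2.1
  endloop
 endfacet
 facet normal -0.982 0.118 -0.145
  outer loop
   vertex 1.2 1.1 1.5
   vertex 0.8 2.8 5.6
   vertex 1.7 6.0 2.1
  endloop
 endfacet
 facet normal -0.330 0.148 -0.932
  outer loop
   vertex 1.2 1.1 1.5
   vertex 1.7 6.0 2.1
   vertex 4.5 0.9 0.3
  endloop
 endfacet
 facet normal -0.451 -0.839 0.304
  outer loop
   vertex 1.2 1.1 1.5
   vertex 5.1 0.2 4.8
   vertex 0.8 2.8 5.6
  endloop
 endfacet
 facet normal -0.110 -0.984 -0.138
  outer loop
   vertex 1.2 1.1 1.5
   vertex 4.5 0.9 0.3
   vertex 5.1 0.2 4.8
  endloop
 endfacet
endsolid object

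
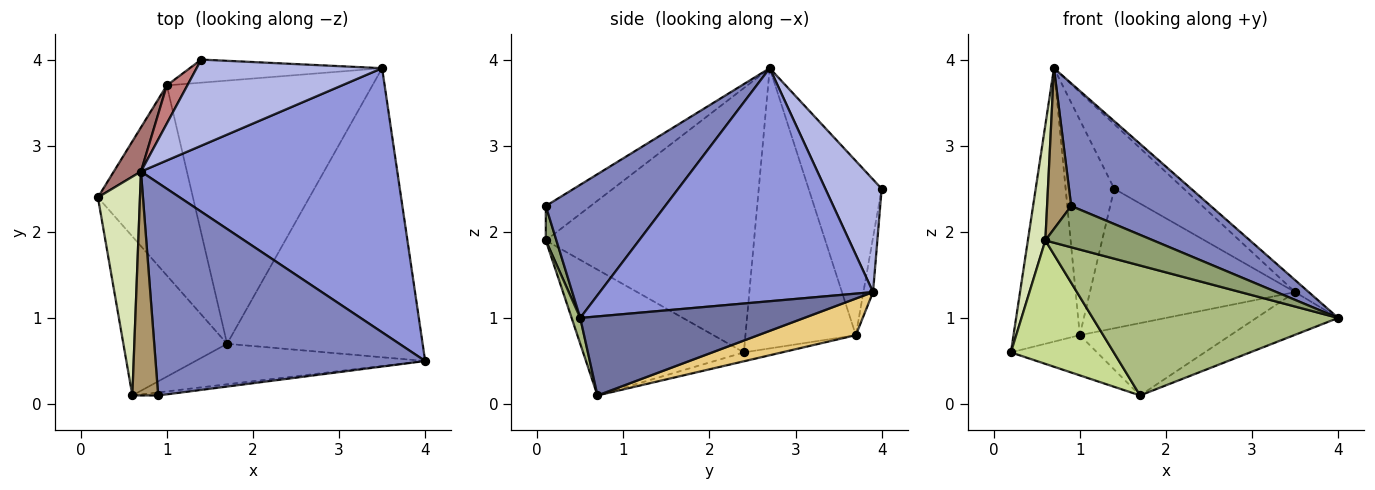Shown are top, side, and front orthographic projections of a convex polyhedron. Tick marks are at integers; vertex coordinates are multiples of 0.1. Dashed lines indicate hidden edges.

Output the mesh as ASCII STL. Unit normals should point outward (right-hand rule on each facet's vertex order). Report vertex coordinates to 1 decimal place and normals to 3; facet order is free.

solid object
 facet normal 0.371 0.136 -0.919
  outer loop
   vertex 1.7 0.7 0.1
   vertex 3.5 3.9 1.3
   vertex 4.0 0.5 1.0
  endloop
 endfacet
 facet normal 0.393 -0.460 0.796
  outer loop
   vertex 0.7 2.7 3.9
   vertex 0.9 0.1 2.3
   vertex 4.0 0.5 1.0
  endloop
 endfacet
 facet normal 0.672 0.034 0.740
  outer loop
   vertex 0.7 2.7 3.9
   vertex 4.0 0.5 1.0
   vertex 3.5 3.9 1.3
  endloop
 endfacet
 facet normal 0.437 0.540 0.720
  outer loop
   vertex 0.7 2.7 3.9
   vertex 3.5 3.9 1.3
   vertex 1.4 4.0 2.5
  endloop
 endfacet
 facet normal 0.097 -0.993 -0.073
  outer loop
   vertex 0.6 0.1 1.9
   vertex 4.0 0.5 1.0
   vertex 0.9 0.1 2.3
  endloop
 endfacet
 facet normal 0.033 -0.954 -0.298
  outer loop
   vertex 0.6 0.1 1.9
   vertex 1.7 0.7 0.1
   vertex 4.0 0.5 1.0
  endloop
 endfacet
 facet normal -0.692 -0.443 -0.570
  outer loop
   vertex 0.6 0.1 1.9
   vertex 0.2 2.4 0.6
   vertex 1.7 0.7 0.1
  endloop
 endfacet
 facet normal -0.984 -0.083 0.157
  outer loop
   vertex 0.6 0.1 1.9
   vertex 0.7 2.7 3.9
   vertex 0.2 2.4 0.6
  endloop
 endfacet
 facet normal -0.735 -0.396 0.551
  outer loop
   vertex 0.6 0.1 1.9
   vertex 0.9 0.1 2.3
   vertex 0.7 2.7 3.9
  endloop
 endfacet
 facet normal -0.091 0.206 -0.974
  outer loop
   vertex 1.0 3.7 0.8
   vertex 1.7 0.7 0.1
   vertex 0.2 2.4 0.6
  endloop
 endfacet
 facet normal 0.169 0.261 -0.950
  outer loop
   vertex 1.0 3.7 0.8
   vertex 3.5 3.9 1.3
   vertex 1.7 0.7 0.1
  endloop
 endfacet
 facet normal -0.046 0.986 -0.163
  outer loop
   vertex 1.0 3.7 0.8
   vertex 1.4 4.0 2.5
   vertex 3.5 3.9 1.3
  endloop
 endfacet
 facet normal -0.854 0.513 0.083
  outer loop
   vertex 1.0 3.7 0.8
   vertex 0.2 2.4 0.6
   vertex 0.7 2.7 3.9
  endloop
 endfacet
 facet normal -0.829 0.551 0.098
  outer loop
   vertex 1.0 3.7 0.8
   vertex 0.7 2.7 3.9
   vertex 1.4 4.0 2.5
  endloop
 endfacet
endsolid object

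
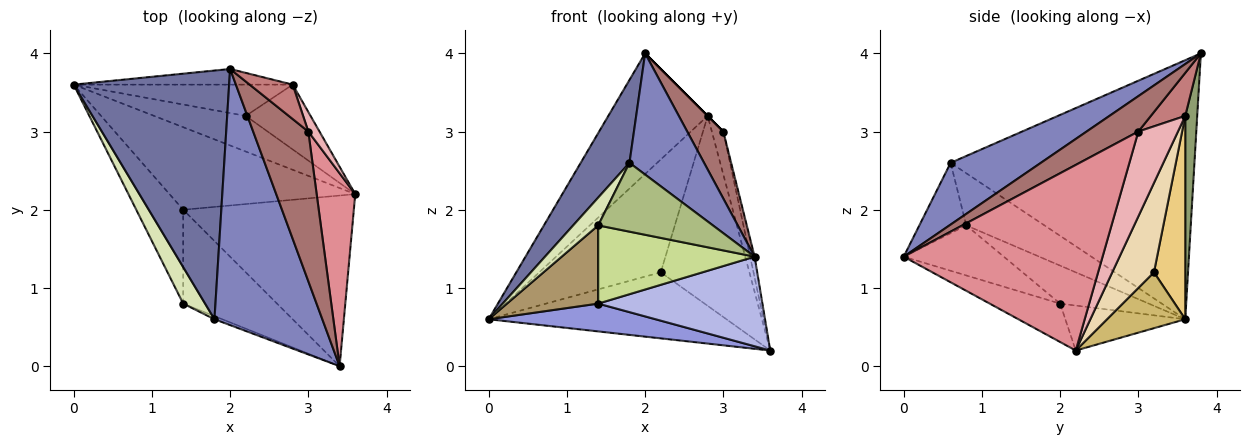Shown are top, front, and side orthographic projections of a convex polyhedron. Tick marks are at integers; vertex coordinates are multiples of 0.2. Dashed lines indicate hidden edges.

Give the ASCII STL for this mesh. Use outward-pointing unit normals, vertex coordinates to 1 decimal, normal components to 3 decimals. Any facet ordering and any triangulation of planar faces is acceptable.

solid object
 facet normal -0.845 -0.169 0.507
  outer loop
   vertex 1.8 0.6 2.6
   vertex 2.0 3.8 4.0
   vertex 0.0 3.6 0.6
  endloop
 endfacet
 facet normal 0.460 -0.380 0.803
  outer loop
   vertex 1.8 0.6 2.6
   vertex 3.4 0.0 1.4
   vertex 2.0 3.8 4.0
  endloop
 endfacet
 facet normal -0.224 -0.311 -0.924
  outer loop
   vertex 1.4 2.0 0.8
   vertex 0.0 3.6 0.6
   vertex 3.6 2.2 0.2
  endloop
 endfacet
 facet normal -0.195 -0.456 -0.868
  outer loop
   vertex 1.4 2.0 0.8
   vertex 3.6 2.2 0.2
   vertex 3.4 0.0 1.4
  endloop
 endfacet
 facet normal 0.119 0.985 -0.128
  outer loop
   vertex 2.8 3.6 3.2
   vertex 0.0 3.6 0.6
   vertex 2.0 3.8 4.0
  endloop
 endfacet
 facet normal -0.378 -0.925 -0.042
  outer loop
   vertex 1.4 0.8 1.8
   vertex 3.4 0.0 1.4
   vertex 1.8 0.6 2.6
  endloop
 endfacet
 facet normal -0.379 -0.592 -0.711
  outer loop
   vertex 1.4 0.8 1.8
   vertex 1.4 2.0 0.8
   vertex 3.4 0.0 1.4
  endloop
 endfacet
 facet normal -0.884 -0.283 0.371
  outer loop
   vertex 1.4 0.8 1.8
   vertex 1.8 0.6 2.6
   vertex 0.0 3.6 0.6
  endloop
 endfacet
 facet normal -0.528 -0.544 -0.652
  outer loop
   vertex 1.4 0.8 1.8
   vertex 0.0 3.6 0.6
   vertex 1.4 2.0 0.8
  endloop
 endfacet
 facet normal 0.278 0.845 -0.456
  outer loop
   vertex 2.2 3.2 1.2
   vertex 3.6 2.2 0.2
   vertex 0.0 3.6 0.6
  endloop
 endfacet
 facet normal 0.241 0.935 -0.259
  outer loop
   vertex 2.2 3.2 1.2
   vertex 0.0 3.6 0.6
   vertex 2.8 3.6 3.2
  endloop
 endfacet
 facet normal 0.407 0.865 -0.295
  outer loop
   vertex 2.2 3.2 1.2
   vertex 2.8 3.6 3.2
   vertex 3.6 2.2 0.2
  endloop
 endfacet
 facet normal 0.505 -0.353 0.788
  outer loop
   vertex 3.0 3.0 3.0
   vertex 2.0 3.8 4.0
   vertex 3.4 0.0 1.4
  endloop
 endfacet
 facet normal 0.707 0.000 0.707
  outer loop
   vertex 3.0 3.0 3.0
   vertex 2.8 3.6 3.2
   vertex 2.0 3.8 4.0
  endloop
 endfacet
 facet normal 0.979 0.022 0.203
  outer loop
   vertex 3.0 3.0 3.0
   vertex 3.4 0.0 1.4
   vertex 3.6 2.2 0.2
  endloop
 endfacet
 facet normal 0.953 0.276 0.125
  outer loop
   vertex 3.0 3.0 3.0
   vertex 3.6 2.2 0.2
   vertex 2.8 3.6 3.2
  endloop
 endfacet
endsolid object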